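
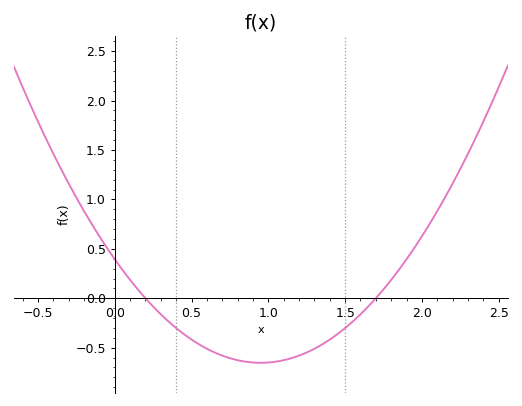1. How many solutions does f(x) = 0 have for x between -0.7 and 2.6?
2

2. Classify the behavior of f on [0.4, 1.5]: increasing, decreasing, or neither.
neither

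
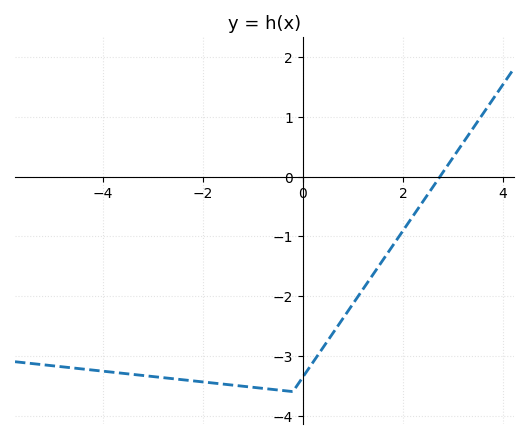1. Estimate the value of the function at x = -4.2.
-3.2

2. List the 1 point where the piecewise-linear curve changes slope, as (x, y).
(-0.2, -3.6)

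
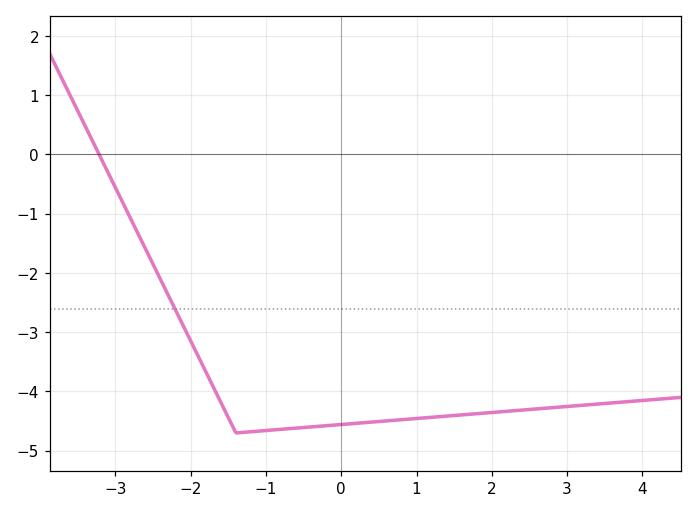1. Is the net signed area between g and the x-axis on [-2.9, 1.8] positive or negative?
negative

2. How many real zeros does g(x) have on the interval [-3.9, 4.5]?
1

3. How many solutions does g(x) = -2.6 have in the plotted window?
1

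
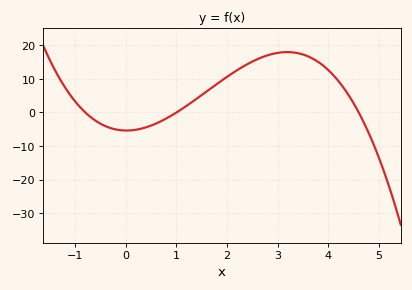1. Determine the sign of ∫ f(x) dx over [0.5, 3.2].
positive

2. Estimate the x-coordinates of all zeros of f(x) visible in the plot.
-0.8, 1, 4.6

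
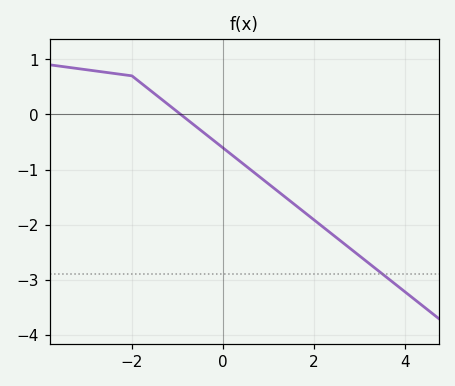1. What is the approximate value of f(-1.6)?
0.439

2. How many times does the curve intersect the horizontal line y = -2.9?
1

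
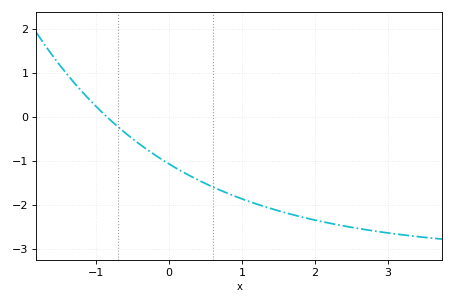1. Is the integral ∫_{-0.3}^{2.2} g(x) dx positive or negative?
negative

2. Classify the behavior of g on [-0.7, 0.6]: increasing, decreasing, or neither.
decreasing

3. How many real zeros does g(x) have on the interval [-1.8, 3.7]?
1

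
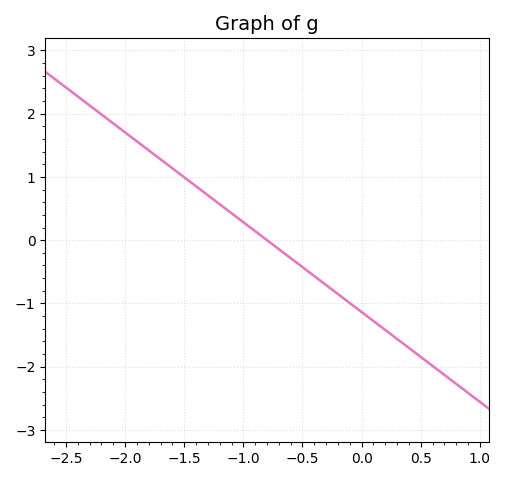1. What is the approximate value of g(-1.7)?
1.28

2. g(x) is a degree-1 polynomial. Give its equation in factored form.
y = -1.42(x + 0.8)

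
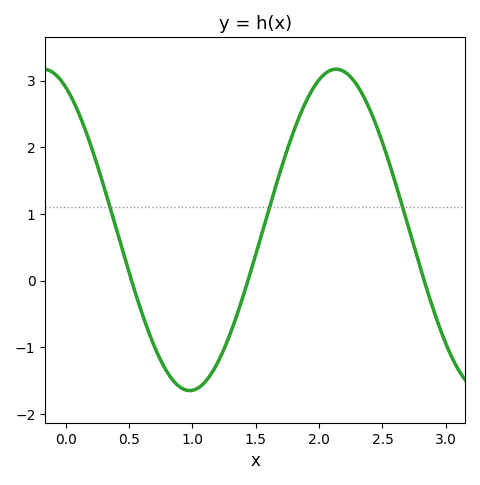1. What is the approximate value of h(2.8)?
0.2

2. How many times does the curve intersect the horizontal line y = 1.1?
3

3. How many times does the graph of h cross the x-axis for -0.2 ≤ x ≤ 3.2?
3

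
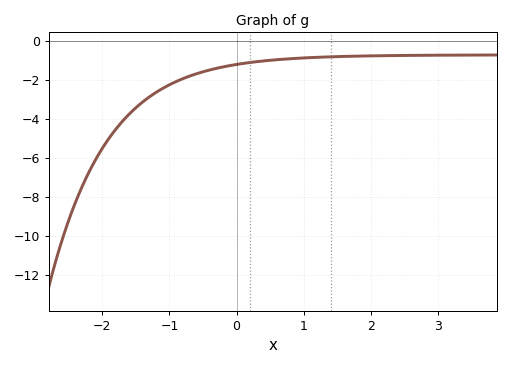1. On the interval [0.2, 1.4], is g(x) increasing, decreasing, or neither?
increasing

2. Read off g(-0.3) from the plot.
-1.4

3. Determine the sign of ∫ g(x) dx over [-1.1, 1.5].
negative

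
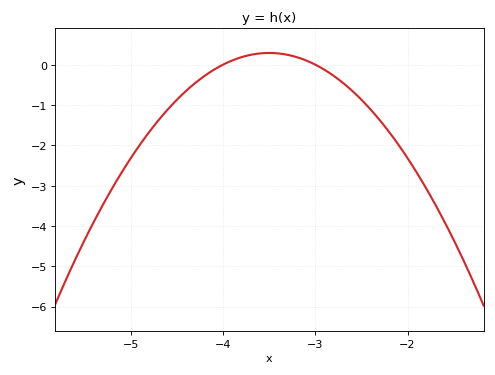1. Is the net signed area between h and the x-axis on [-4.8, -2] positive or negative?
negative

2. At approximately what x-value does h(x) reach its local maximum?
-3.5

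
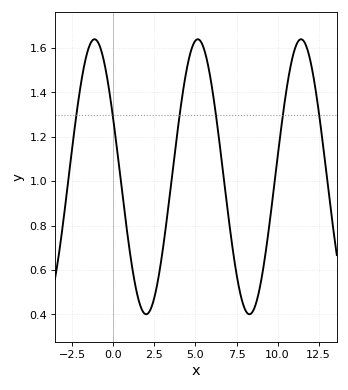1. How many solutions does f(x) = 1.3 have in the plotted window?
6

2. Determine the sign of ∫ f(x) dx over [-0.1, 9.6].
positive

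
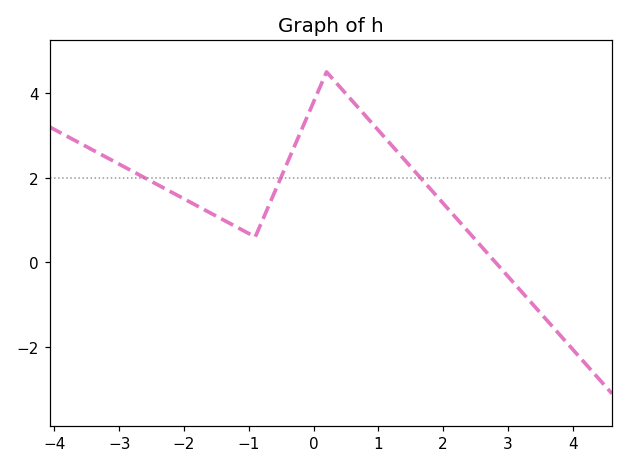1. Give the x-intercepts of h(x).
2.81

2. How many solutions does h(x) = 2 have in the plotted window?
3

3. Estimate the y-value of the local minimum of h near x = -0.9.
0.602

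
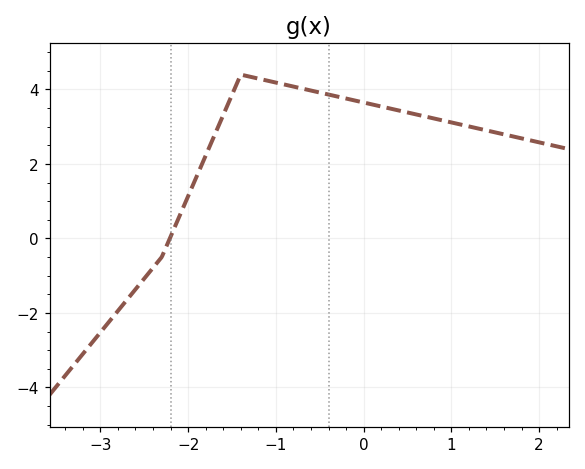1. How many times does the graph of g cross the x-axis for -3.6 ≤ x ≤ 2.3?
1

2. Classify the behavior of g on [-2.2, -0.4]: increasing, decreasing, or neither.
neither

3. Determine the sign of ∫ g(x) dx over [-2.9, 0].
positive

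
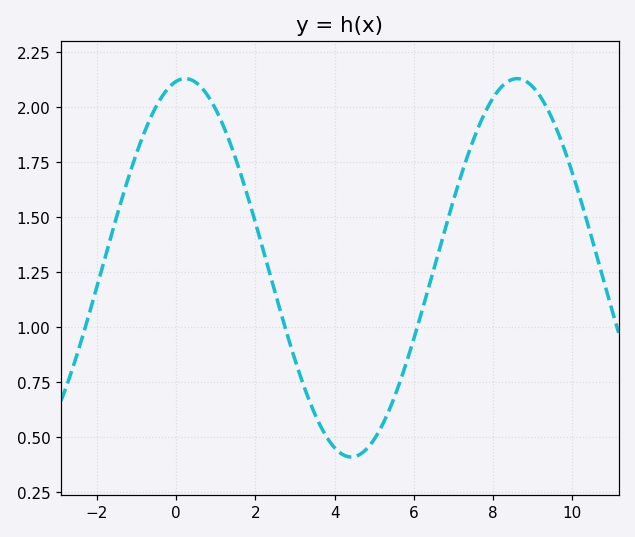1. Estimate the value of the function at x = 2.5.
1.16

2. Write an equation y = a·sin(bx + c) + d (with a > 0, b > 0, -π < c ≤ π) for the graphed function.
y = 0.86sin(0.75x + 1.4) + 1.27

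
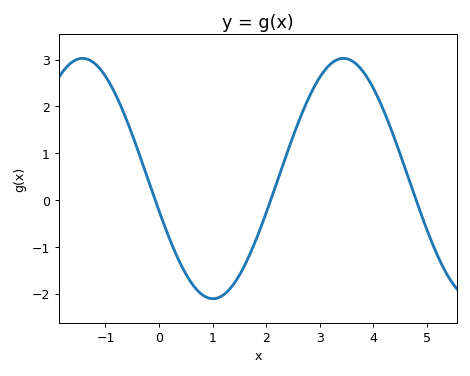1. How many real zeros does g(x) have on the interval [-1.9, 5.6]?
3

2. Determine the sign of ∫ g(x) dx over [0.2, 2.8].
negative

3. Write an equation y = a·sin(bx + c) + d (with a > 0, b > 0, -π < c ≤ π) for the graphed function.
y = 2.57sin(1.3x - 2.9) + 0.46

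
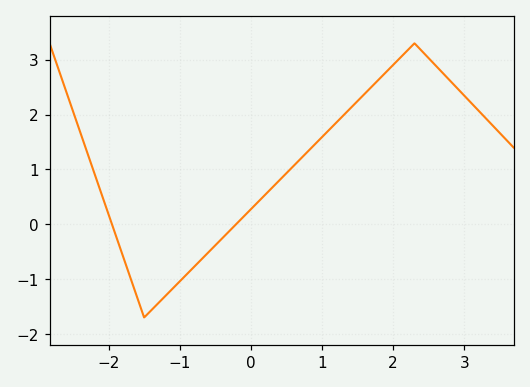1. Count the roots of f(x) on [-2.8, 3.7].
2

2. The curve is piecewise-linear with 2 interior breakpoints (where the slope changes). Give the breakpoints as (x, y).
(-1.5, -1.7); (2.3, 3.3)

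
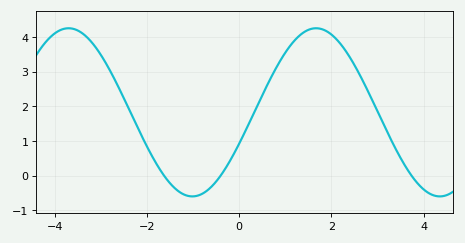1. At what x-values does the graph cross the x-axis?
-1.63, -0.403, 3.74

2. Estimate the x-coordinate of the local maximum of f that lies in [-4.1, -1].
-3.7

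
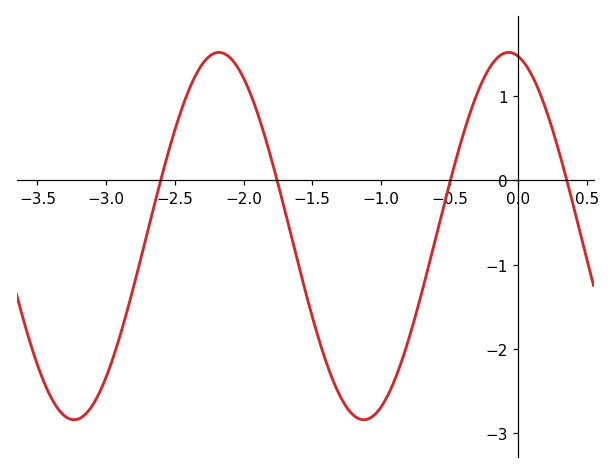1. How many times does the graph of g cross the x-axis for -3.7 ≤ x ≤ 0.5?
4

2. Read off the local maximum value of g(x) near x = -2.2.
1.5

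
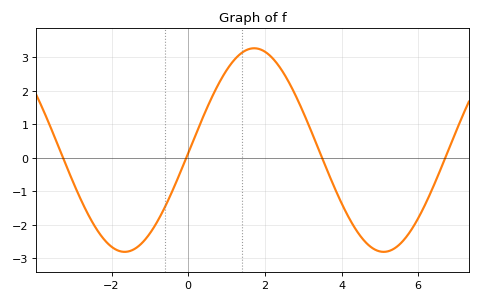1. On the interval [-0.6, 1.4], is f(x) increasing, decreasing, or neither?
increasing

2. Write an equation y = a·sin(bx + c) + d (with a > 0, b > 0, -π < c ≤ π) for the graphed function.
y = 3.04sin(0.93x - 0.03) + 0.23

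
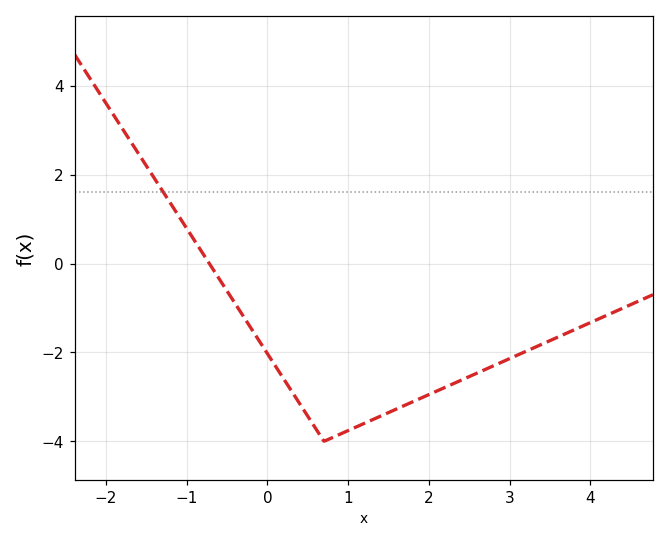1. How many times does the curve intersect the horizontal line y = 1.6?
1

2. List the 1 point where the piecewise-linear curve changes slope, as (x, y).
(0.7, -4)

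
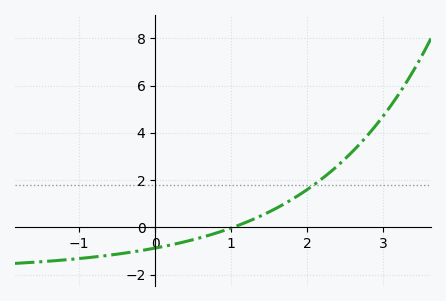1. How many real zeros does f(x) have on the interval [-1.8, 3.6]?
1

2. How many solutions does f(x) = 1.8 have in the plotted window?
1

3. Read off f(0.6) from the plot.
-0.436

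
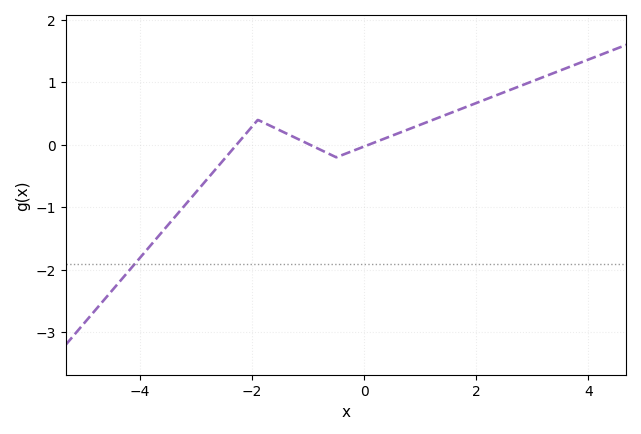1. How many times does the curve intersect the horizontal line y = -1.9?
1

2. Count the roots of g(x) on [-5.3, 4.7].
3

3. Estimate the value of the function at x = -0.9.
0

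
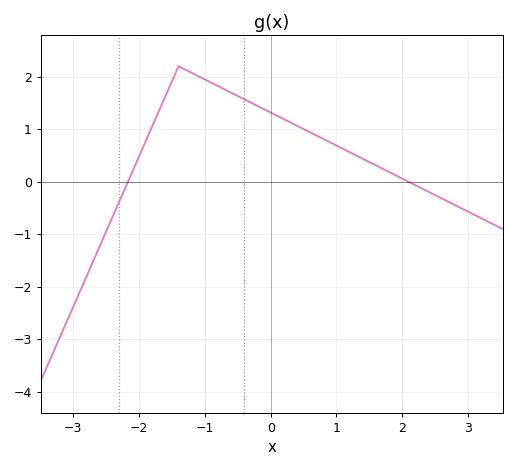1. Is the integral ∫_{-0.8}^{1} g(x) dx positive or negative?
positive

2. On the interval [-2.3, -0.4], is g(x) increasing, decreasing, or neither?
neither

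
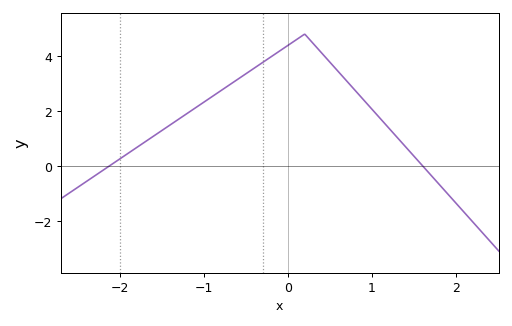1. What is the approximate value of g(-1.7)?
0.8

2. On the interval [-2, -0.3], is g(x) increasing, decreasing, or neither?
increasing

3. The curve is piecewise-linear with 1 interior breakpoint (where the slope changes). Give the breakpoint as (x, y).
(0.2, 4.8)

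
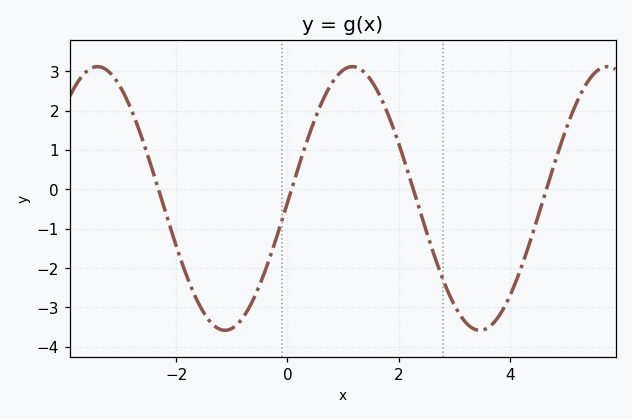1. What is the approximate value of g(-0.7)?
-3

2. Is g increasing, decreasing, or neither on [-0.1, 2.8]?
neither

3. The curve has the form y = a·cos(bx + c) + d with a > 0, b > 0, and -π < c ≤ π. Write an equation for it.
y = 3.35cos(1.4x - 1.6) - 0.23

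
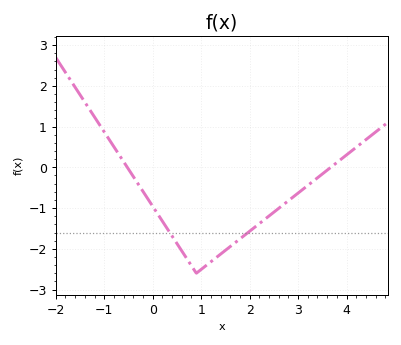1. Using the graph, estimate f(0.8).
-2.42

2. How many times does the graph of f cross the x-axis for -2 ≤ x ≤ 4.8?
2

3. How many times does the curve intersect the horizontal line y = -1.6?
2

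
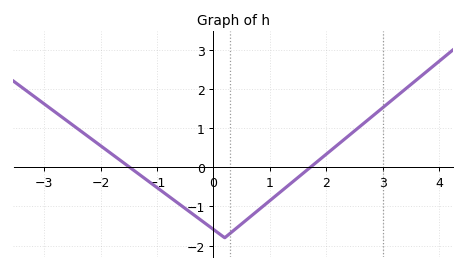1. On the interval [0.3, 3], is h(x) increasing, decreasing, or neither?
increasing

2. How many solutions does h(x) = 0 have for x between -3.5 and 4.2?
2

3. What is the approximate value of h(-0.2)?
-1.4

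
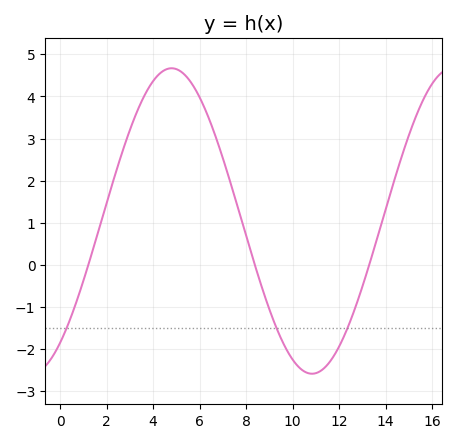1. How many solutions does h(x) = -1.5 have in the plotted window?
3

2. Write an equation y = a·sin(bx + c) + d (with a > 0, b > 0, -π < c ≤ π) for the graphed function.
y = 3.63sin(0.52x - 0.92) + 1.04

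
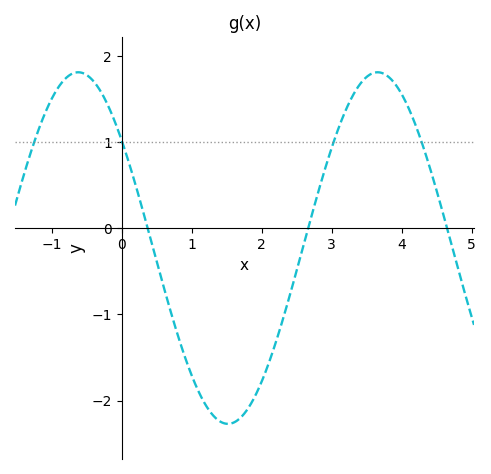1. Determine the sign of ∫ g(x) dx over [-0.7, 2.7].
negative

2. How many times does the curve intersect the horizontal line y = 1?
4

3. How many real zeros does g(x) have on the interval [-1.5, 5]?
3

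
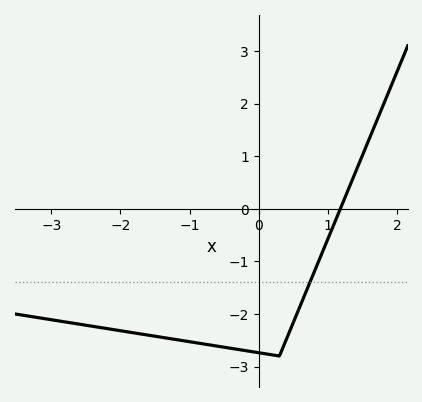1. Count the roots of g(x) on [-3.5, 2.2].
1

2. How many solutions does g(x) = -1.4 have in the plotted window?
1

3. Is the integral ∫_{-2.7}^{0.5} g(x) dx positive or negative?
negative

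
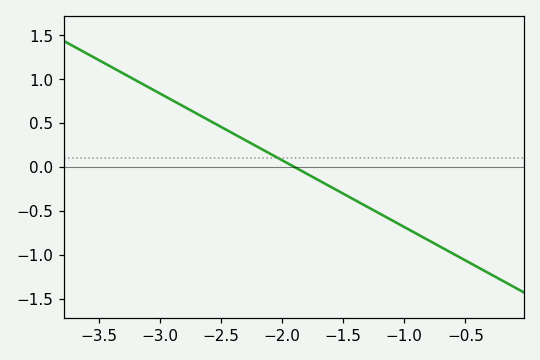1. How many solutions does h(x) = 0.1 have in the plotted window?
1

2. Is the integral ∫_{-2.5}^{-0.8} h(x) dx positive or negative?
negative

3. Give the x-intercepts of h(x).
-1.9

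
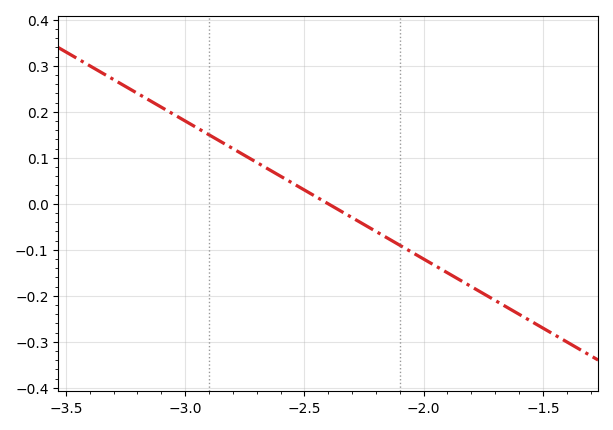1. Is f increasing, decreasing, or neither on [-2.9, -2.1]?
decreasing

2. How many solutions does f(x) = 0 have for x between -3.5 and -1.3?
1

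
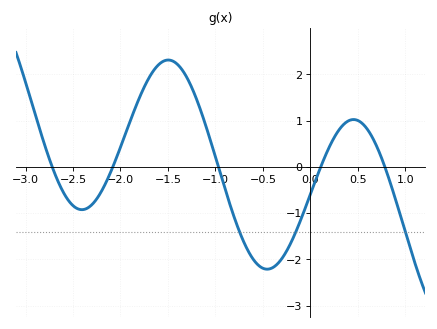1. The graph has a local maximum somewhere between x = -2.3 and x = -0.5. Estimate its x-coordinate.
-1.5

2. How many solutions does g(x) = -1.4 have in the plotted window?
3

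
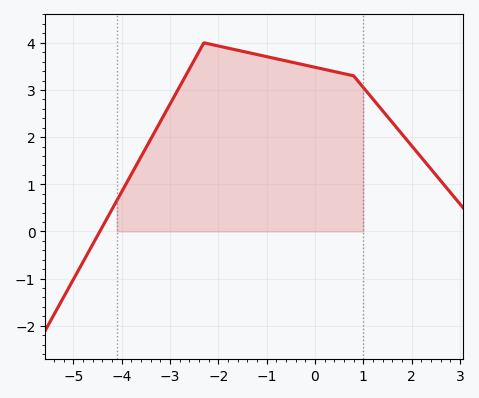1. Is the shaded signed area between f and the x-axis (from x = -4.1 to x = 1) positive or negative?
positive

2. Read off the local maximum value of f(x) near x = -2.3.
4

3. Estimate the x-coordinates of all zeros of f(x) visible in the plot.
-4.4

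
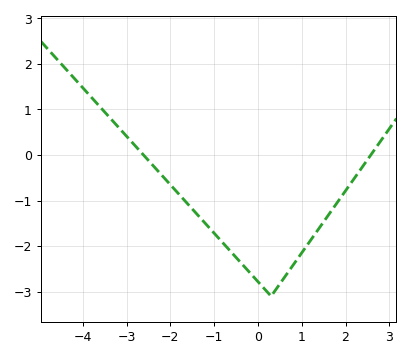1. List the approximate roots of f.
-2.61, 2.58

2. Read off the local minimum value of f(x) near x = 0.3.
-3.1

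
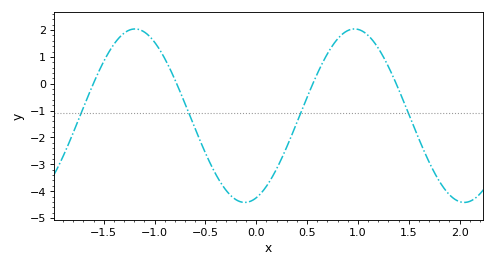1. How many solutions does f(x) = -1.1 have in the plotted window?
4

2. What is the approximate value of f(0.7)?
1.1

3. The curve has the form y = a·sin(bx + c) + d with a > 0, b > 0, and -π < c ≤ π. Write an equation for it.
y = 3.23sin(2.9x - 1.2) - 1.19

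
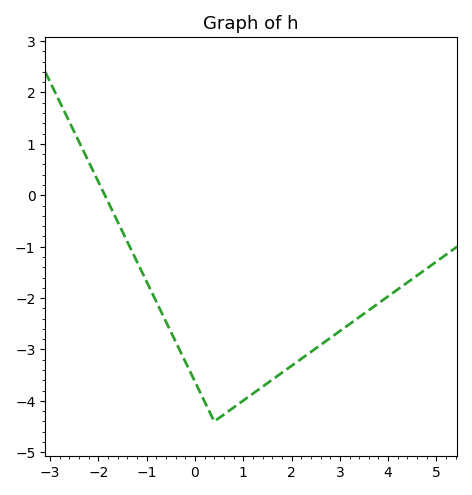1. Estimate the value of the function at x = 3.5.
-2.3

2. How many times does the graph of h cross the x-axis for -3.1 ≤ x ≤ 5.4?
1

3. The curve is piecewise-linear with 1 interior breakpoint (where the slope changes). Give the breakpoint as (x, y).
(0.4, -4.4)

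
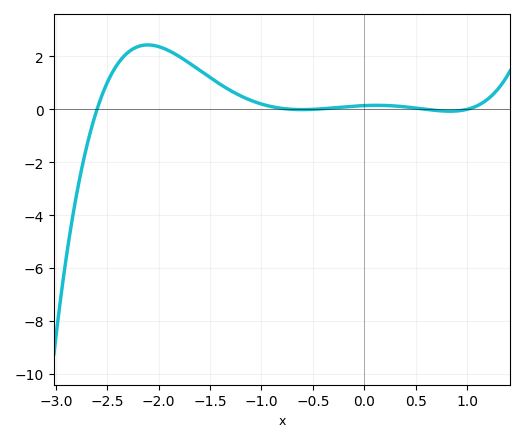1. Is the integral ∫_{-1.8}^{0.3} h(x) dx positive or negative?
positive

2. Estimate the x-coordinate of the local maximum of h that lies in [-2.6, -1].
-2.11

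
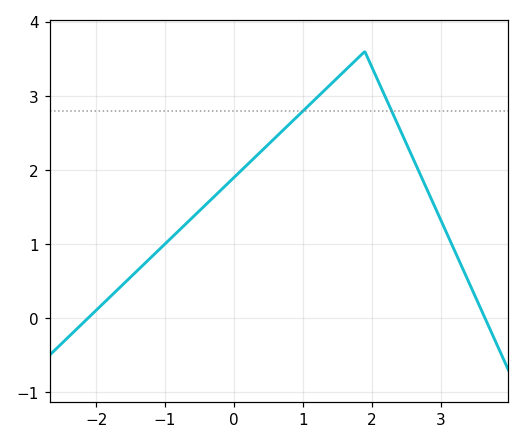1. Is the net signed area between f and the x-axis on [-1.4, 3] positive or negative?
positive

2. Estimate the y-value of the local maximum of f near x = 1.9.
3.6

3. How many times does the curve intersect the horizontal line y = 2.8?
2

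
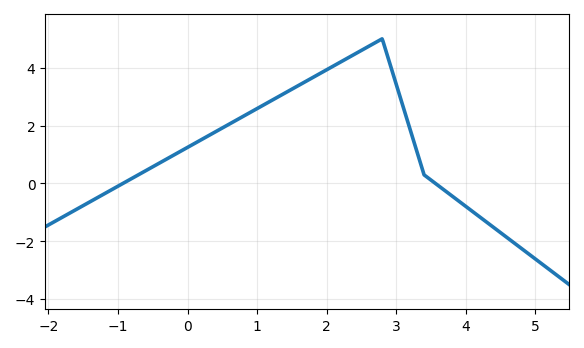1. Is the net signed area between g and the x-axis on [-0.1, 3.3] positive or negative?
positive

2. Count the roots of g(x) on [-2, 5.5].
2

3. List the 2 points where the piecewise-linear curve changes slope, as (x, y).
(2.8, 5); (3.4, 0.3)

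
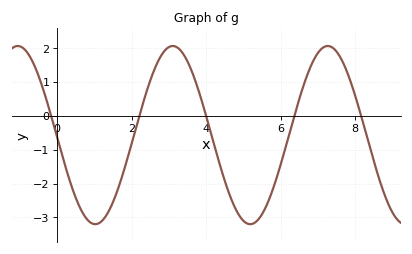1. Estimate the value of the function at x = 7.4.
2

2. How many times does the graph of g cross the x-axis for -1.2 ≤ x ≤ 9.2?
5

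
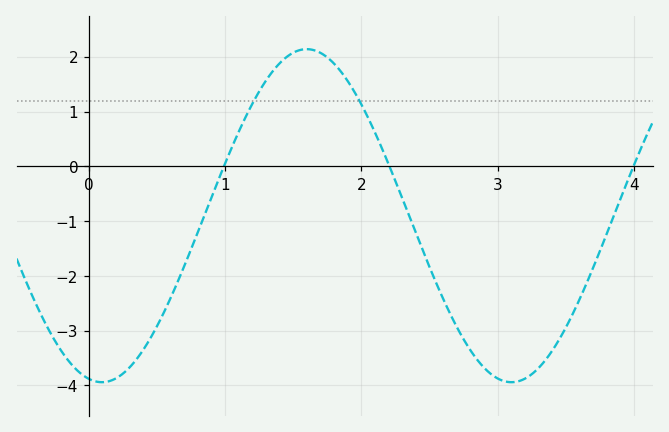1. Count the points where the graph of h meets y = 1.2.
2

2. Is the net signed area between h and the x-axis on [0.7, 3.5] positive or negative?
negative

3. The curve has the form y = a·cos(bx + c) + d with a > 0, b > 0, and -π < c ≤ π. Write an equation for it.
y = 3.04cos(2.09x + 2.94) - 0.9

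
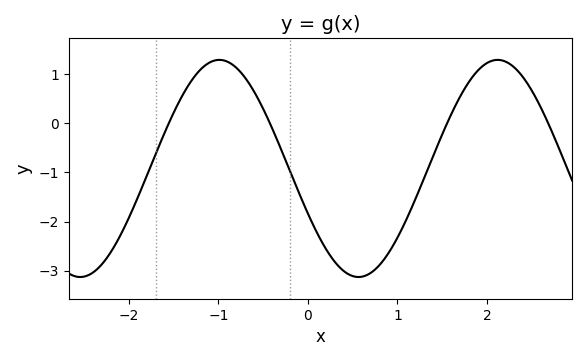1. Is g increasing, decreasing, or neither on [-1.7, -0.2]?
neither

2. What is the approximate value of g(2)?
1.2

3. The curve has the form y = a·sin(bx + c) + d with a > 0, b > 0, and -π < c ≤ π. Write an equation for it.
y = 2.21sin(2x - 2.7) - 0.92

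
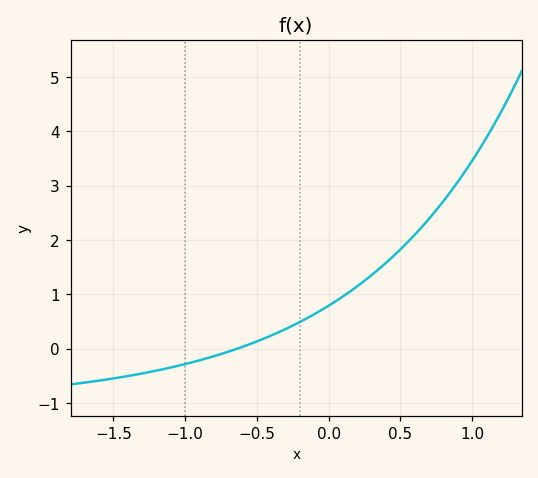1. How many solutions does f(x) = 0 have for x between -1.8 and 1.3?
1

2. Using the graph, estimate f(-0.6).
0.033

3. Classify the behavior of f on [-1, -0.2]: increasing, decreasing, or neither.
increasing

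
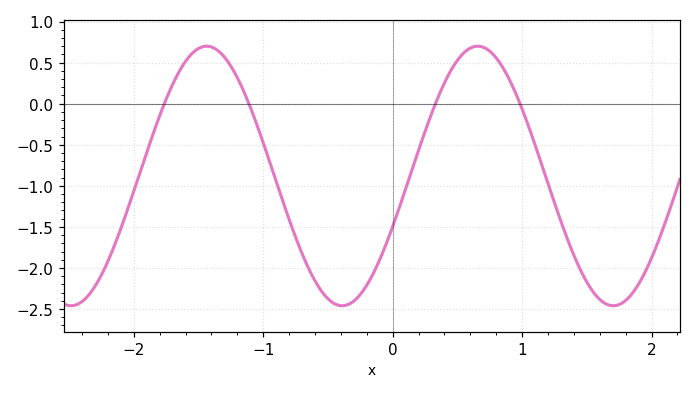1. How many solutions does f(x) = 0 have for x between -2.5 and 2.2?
4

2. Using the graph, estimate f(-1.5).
0.65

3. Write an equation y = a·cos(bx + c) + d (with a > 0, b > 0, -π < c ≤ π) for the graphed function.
y = 1.58cos(3x - 2) - 0.88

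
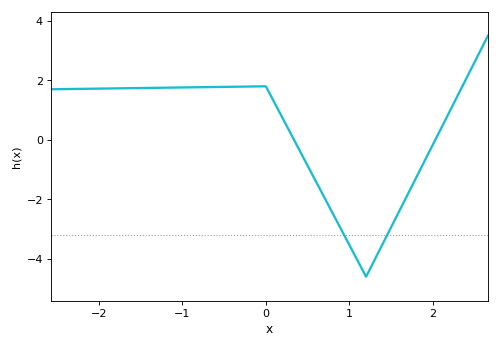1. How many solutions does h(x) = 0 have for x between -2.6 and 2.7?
2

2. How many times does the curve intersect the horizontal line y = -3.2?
2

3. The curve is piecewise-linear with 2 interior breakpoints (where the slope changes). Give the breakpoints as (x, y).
(0, 1.8); (1.2, -4.6)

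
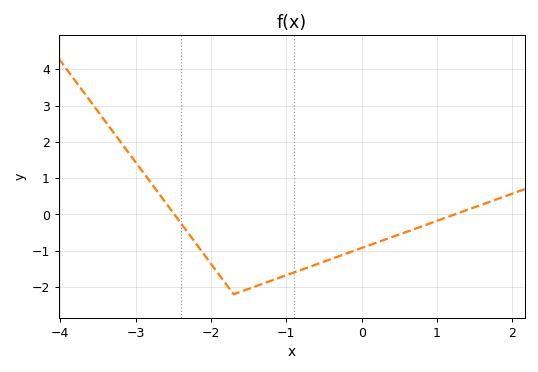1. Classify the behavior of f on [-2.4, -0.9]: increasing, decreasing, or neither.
neither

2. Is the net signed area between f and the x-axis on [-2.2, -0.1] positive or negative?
negative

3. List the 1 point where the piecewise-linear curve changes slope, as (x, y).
(-1.7, -2.2)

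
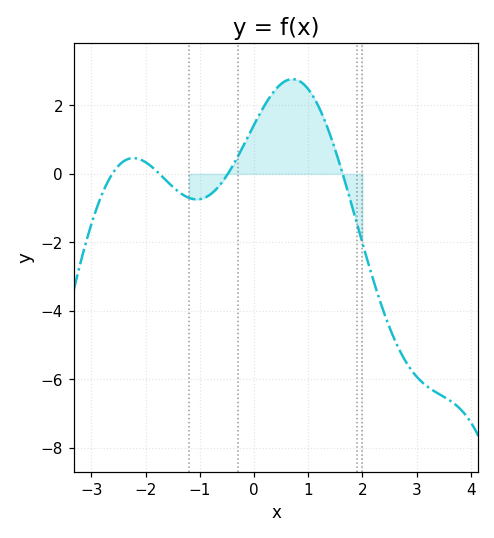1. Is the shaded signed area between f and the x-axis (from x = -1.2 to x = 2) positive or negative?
positive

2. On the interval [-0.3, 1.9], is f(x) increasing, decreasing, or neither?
neither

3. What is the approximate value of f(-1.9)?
0.223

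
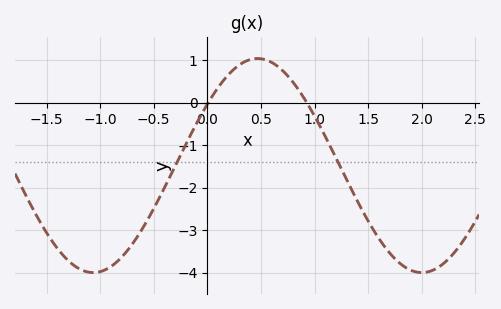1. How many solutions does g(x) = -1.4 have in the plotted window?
2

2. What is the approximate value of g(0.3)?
0.9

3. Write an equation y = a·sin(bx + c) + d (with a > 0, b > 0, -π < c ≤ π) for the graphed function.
y = 2.52sin(2x + 0.61) - 1.48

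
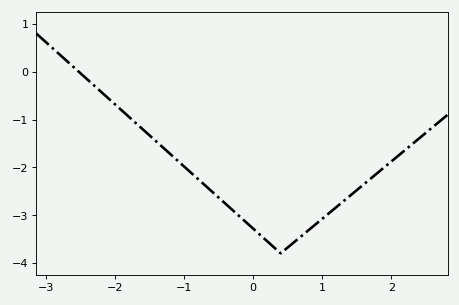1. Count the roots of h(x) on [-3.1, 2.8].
1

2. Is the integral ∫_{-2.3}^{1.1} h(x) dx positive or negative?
negative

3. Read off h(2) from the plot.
-1.88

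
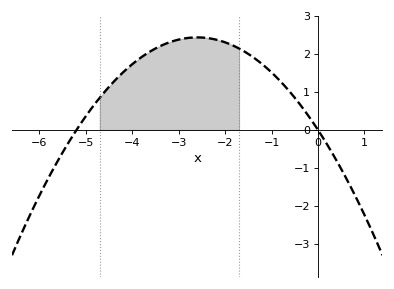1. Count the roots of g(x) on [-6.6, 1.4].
2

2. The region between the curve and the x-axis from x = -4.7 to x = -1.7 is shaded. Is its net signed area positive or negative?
positive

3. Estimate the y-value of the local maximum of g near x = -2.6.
2.43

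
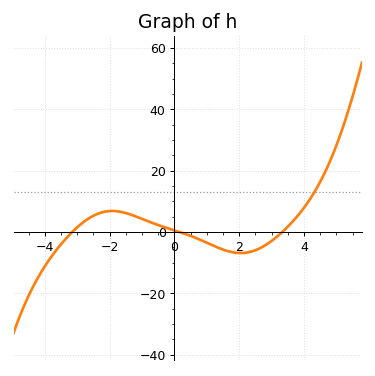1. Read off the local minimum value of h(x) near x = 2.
-6.9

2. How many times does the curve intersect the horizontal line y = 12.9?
1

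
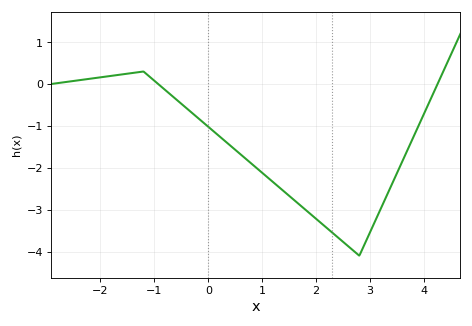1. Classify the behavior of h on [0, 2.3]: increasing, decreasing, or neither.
decreasing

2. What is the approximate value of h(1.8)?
-3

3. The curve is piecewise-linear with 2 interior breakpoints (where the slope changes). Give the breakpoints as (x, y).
(-1.2, 0.3); (2.8, -4.1)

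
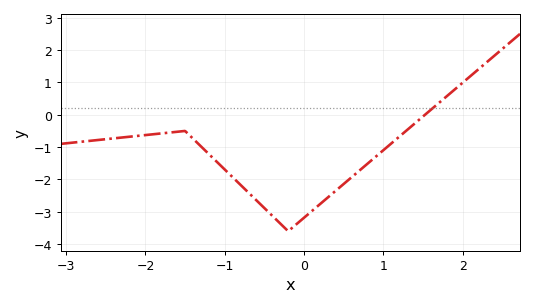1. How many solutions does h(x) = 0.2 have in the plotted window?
1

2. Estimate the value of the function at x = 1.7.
0.364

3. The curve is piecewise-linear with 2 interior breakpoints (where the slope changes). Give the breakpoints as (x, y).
(-1.5, -0.5); (-0.2, -3.6)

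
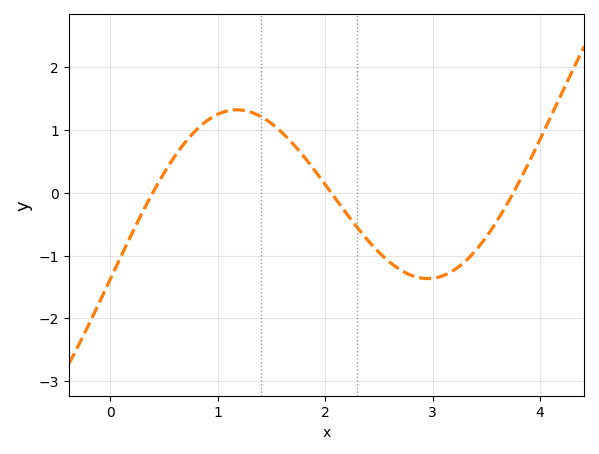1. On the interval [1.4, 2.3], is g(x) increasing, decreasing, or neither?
decreasing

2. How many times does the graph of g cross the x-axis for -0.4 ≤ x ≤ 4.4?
3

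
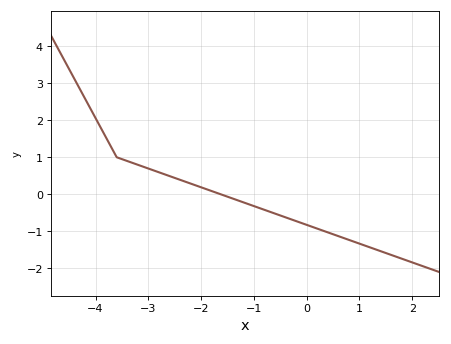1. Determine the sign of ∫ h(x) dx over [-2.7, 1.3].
negative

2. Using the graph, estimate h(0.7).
-1.18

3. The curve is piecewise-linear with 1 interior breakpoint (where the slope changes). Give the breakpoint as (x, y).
(-3.6, 1)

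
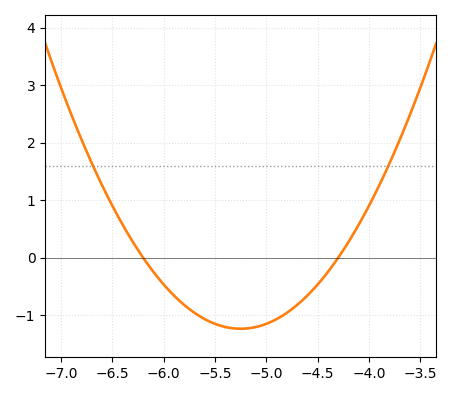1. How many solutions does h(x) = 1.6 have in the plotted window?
2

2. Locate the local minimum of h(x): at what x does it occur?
-5.2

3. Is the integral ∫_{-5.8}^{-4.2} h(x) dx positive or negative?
negative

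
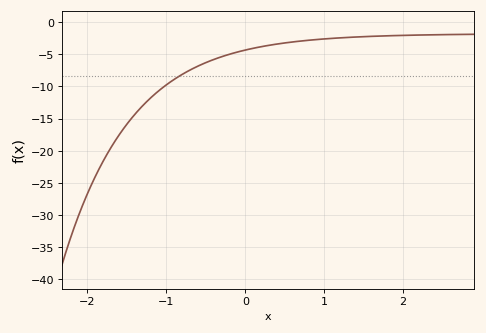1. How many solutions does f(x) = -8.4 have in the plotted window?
1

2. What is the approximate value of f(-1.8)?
-21.6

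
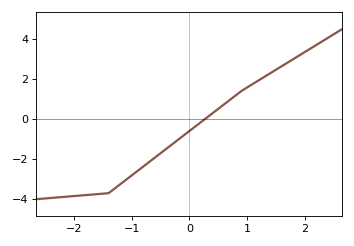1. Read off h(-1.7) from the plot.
-3.8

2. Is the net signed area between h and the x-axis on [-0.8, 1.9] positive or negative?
positive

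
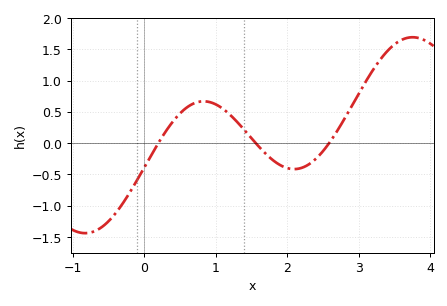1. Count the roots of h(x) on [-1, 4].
3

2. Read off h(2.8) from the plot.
0.4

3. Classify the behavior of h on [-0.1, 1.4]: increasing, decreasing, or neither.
neither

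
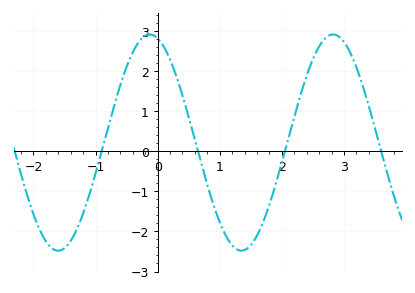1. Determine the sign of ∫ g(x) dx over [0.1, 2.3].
negative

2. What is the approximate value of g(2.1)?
0.3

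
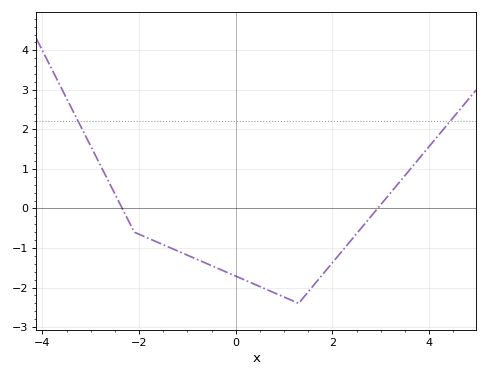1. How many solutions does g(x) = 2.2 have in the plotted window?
2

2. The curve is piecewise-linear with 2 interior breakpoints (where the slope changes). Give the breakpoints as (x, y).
(-2.1, -0.6); (1.3, -2.4)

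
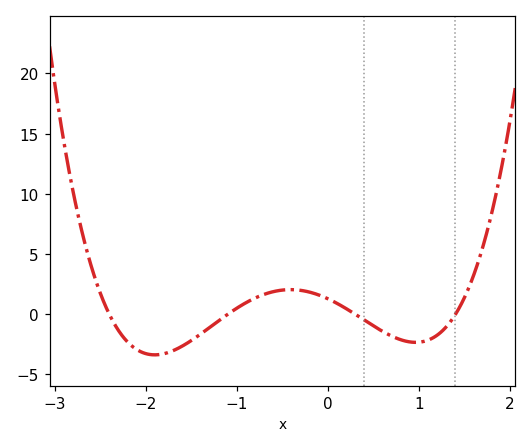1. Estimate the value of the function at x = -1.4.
-1.66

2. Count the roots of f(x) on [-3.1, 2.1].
4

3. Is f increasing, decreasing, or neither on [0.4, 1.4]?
neither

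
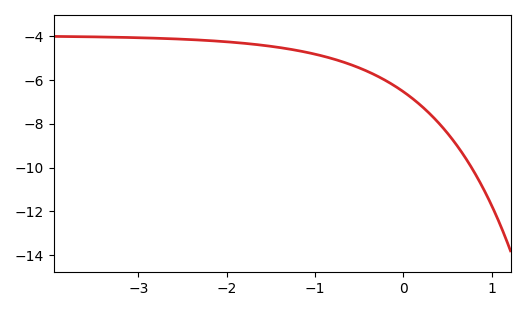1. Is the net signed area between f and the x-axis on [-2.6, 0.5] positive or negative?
negative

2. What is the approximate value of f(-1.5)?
-4.45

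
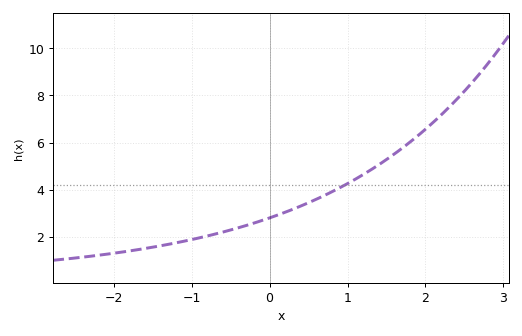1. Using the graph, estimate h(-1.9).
1.36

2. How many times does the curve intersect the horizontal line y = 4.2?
1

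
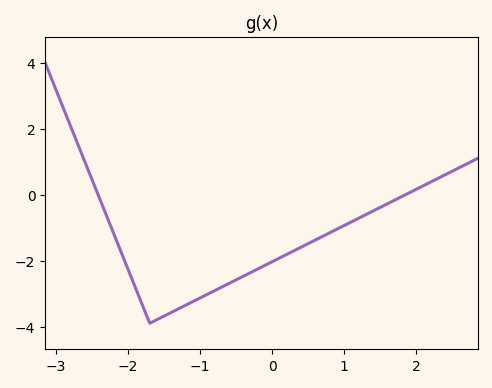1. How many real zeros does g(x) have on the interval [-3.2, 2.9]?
2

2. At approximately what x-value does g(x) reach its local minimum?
-1.7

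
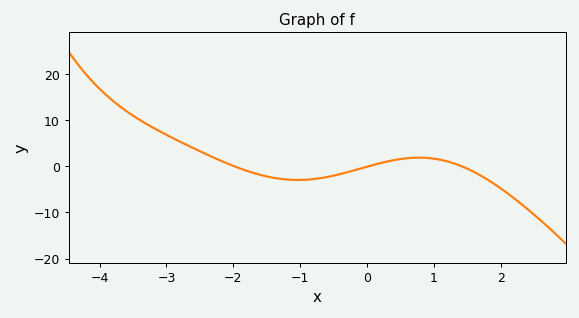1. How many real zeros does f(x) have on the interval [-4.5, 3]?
3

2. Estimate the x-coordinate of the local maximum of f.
0.8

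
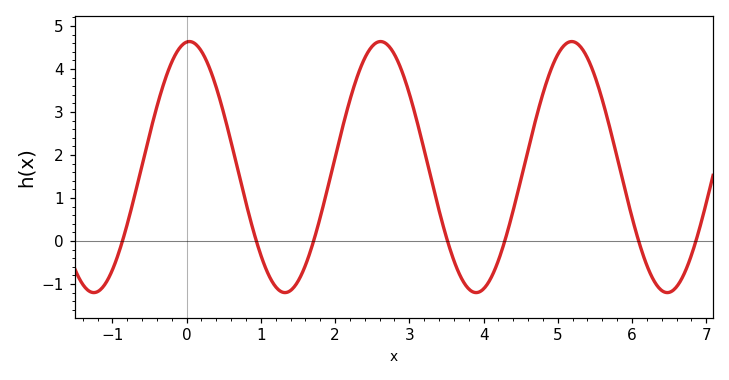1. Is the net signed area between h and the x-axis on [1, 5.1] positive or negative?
positive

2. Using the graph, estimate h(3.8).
-1.1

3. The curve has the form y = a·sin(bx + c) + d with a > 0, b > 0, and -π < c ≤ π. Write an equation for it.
y = 2.92sin(2.4x + 1.5) + 1.72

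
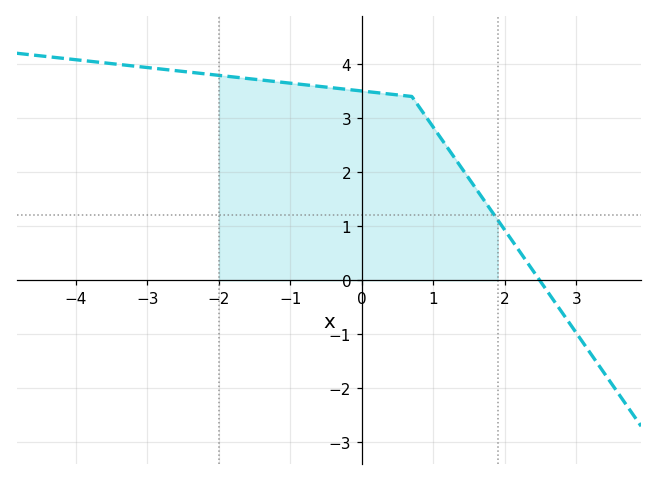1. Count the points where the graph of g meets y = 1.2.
1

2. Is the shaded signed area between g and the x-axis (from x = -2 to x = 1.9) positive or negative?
positive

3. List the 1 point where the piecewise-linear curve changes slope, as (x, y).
(0.7, 3.4)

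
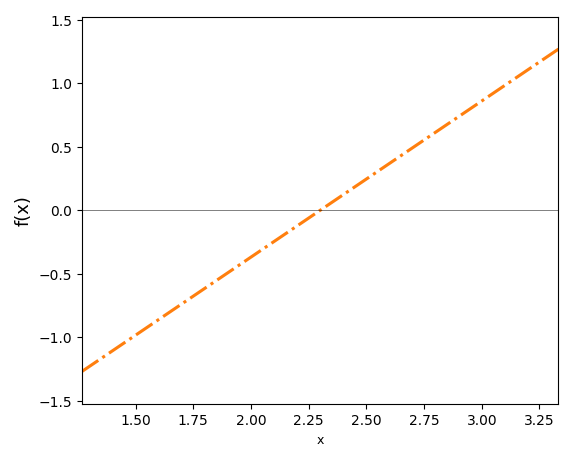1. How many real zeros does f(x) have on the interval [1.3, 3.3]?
1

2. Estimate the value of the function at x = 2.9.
0.75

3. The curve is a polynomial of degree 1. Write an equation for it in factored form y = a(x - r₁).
y = 1.23(x - 2.3)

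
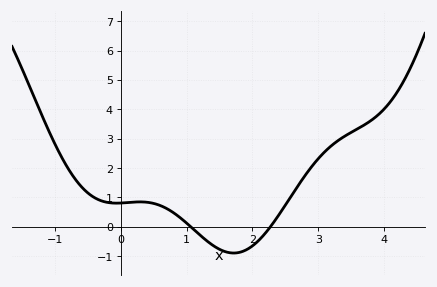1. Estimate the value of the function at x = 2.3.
0.1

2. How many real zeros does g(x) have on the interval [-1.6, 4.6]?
2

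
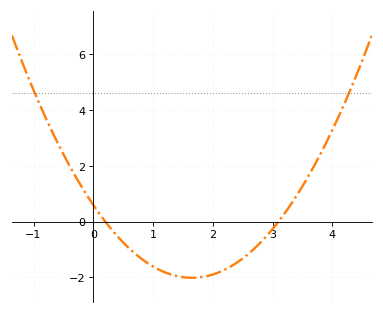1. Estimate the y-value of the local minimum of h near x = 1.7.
-2.02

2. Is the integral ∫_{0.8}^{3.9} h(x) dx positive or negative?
negative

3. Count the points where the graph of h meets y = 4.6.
2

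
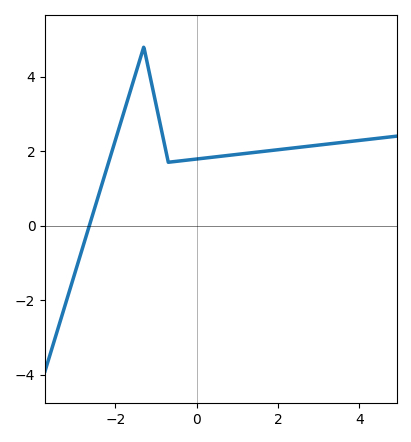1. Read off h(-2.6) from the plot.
0.2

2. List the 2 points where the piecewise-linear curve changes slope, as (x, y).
(-1.3, 4.8); (-0.7, 1.7)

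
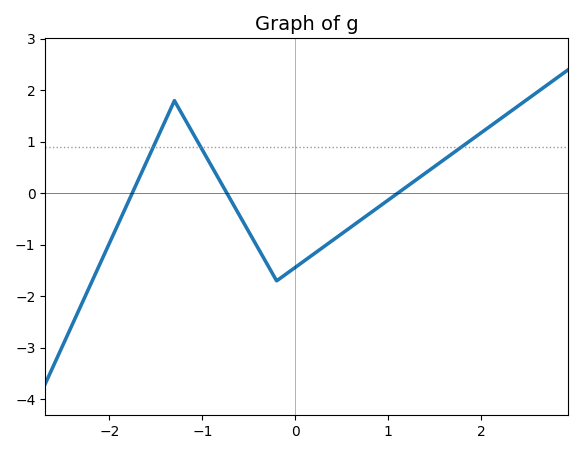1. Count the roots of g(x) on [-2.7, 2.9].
3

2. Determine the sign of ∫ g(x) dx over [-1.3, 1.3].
negative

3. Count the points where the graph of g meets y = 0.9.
3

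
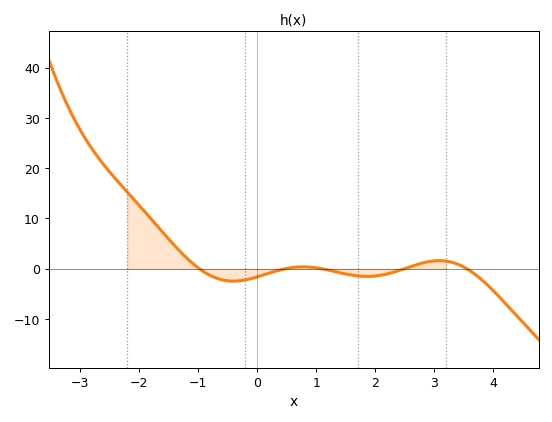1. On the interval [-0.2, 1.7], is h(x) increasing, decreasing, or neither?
neither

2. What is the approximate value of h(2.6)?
0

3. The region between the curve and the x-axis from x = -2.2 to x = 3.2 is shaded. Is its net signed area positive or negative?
positive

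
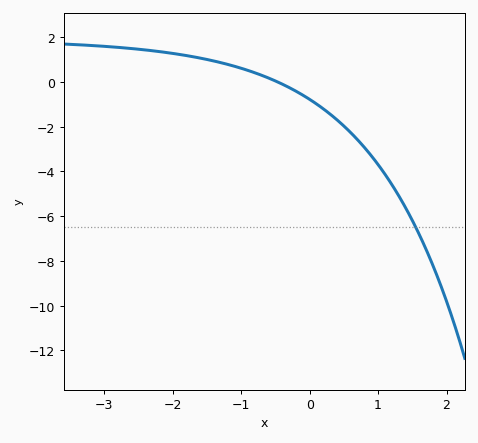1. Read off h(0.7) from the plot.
-2.59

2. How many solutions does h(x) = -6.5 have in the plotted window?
1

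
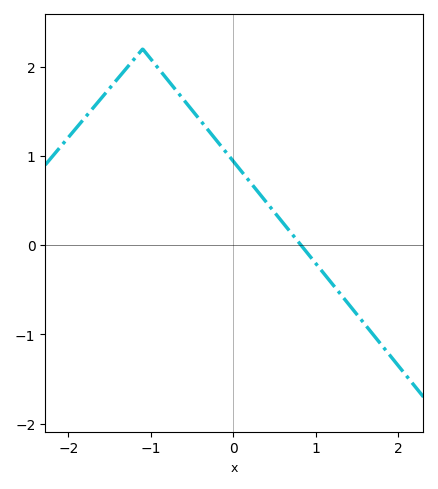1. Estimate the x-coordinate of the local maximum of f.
-1.1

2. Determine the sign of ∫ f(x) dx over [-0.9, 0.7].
positive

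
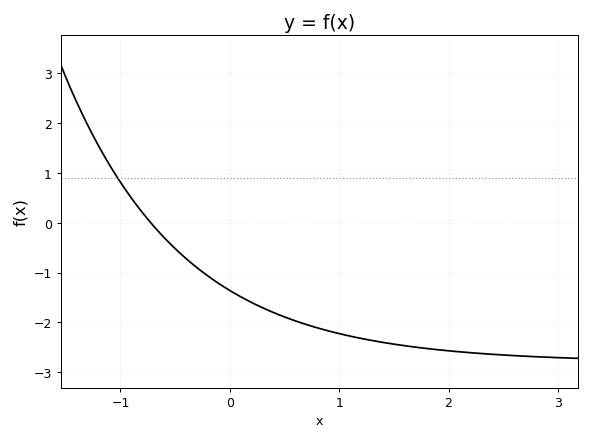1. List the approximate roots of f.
-0.723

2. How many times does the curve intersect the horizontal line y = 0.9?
1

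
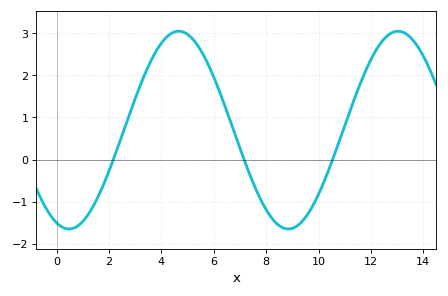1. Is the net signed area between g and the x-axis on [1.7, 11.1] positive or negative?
positive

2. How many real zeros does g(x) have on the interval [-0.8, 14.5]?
3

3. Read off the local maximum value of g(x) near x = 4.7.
3.05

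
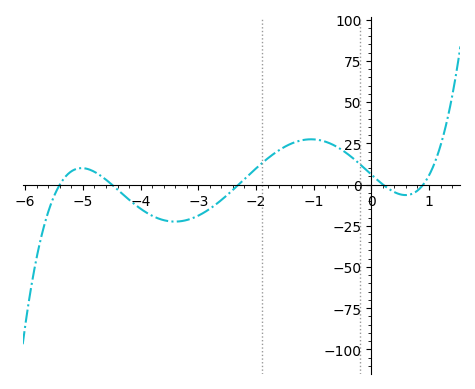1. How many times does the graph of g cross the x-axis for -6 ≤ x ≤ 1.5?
5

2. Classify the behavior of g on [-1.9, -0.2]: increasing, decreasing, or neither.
neither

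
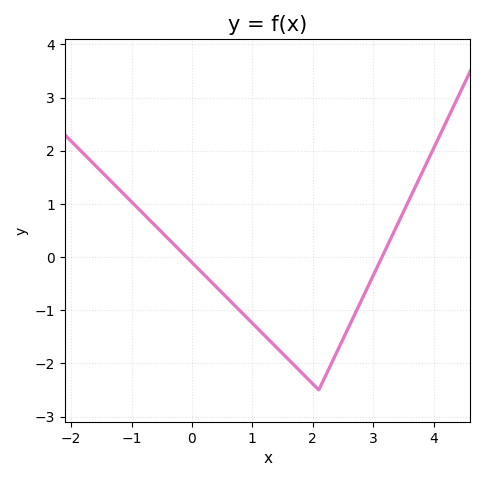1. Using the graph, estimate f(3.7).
1.3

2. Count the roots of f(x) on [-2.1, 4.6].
2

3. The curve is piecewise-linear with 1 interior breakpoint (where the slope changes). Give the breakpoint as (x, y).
(2.1, -2.5)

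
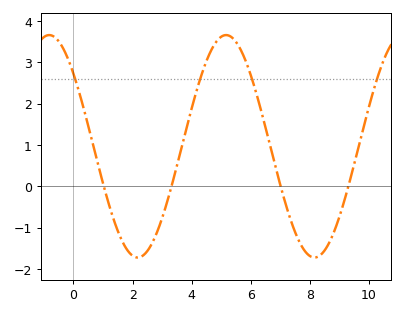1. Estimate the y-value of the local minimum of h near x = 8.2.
-1.72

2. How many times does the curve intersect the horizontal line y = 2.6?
4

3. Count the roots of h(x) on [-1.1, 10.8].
4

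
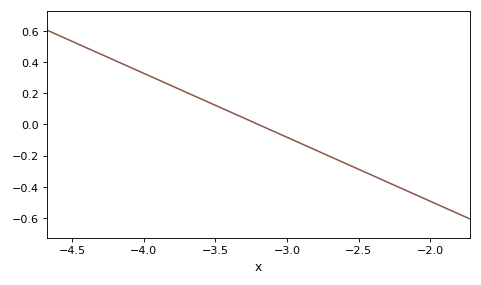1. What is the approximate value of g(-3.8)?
0.246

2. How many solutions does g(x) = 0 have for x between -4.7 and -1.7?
1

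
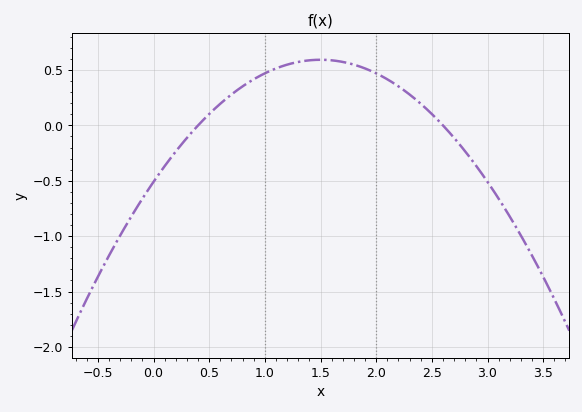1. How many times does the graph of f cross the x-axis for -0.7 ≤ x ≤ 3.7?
2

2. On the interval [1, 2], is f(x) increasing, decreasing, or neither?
neither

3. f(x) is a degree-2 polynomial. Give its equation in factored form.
y = -0.49(x - 0.4)(x - 2.6)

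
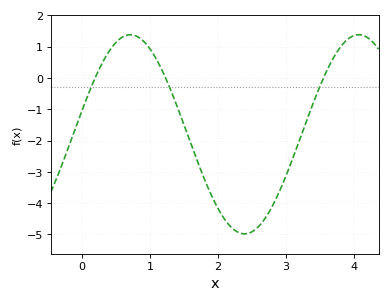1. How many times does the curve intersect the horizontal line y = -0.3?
3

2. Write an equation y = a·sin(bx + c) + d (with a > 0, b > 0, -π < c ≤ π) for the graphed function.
y = 3.18sin(1.9x + 0.24) - 1.8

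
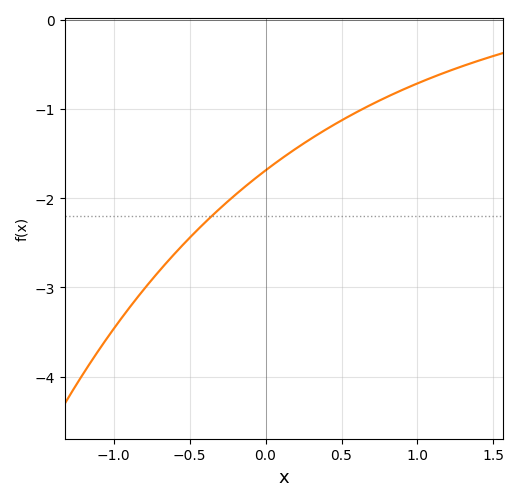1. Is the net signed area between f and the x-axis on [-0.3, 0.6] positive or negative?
negative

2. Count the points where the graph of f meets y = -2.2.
1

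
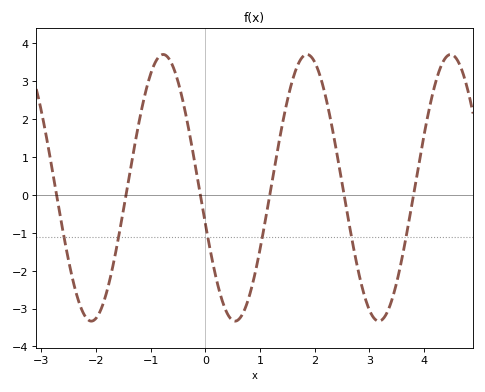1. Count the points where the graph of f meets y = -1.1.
6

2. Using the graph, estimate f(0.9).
-2.1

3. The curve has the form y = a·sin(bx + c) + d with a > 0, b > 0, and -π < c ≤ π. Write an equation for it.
y = 3.52sin(2.4x - 2.9) + 0.19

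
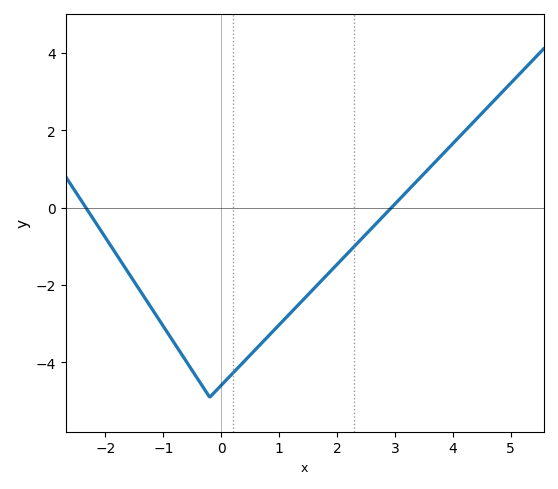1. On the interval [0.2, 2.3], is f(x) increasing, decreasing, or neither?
increasing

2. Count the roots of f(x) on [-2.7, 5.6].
2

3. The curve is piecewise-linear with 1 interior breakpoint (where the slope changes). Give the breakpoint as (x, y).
(-0.2, -4.9)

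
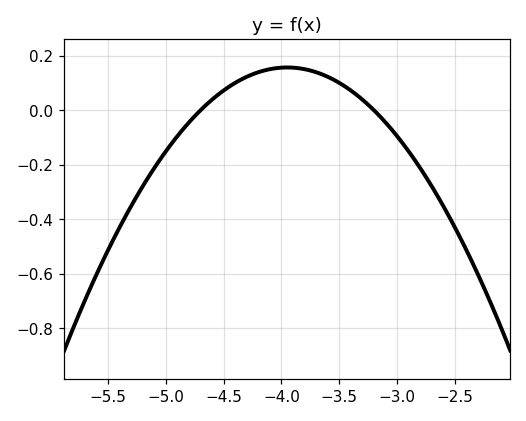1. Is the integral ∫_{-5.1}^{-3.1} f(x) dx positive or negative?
positive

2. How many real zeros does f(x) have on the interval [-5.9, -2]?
2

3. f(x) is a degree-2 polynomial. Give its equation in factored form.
y = -0.28(x + 4.7)(x + 3.2)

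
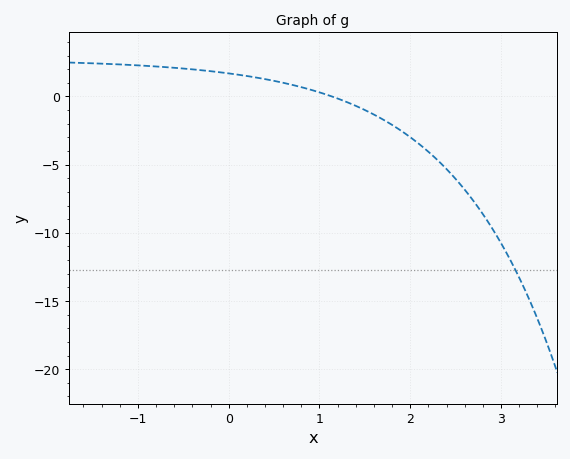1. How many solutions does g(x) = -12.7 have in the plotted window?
1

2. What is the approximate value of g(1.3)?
-0.5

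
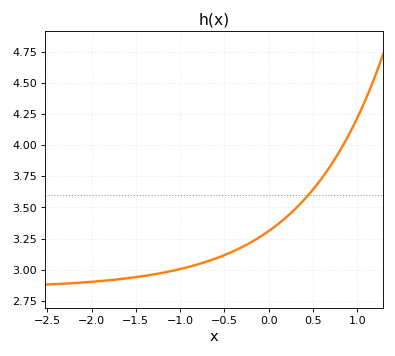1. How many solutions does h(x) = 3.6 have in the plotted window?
1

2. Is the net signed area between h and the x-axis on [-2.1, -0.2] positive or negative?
positive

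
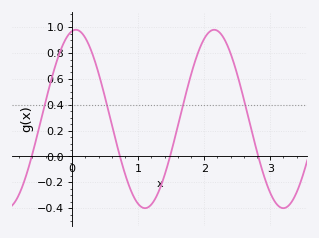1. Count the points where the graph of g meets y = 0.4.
4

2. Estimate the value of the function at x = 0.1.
0.98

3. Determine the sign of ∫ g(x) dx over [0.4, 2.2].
positive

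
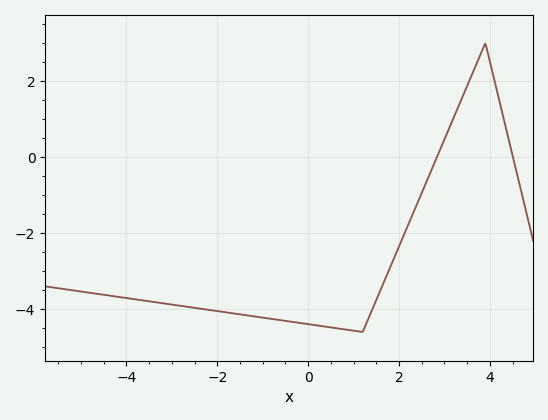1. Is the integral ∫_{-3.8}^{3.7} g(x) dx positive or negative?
negative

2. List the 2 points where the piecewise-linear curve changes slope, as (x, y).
(1.2, -4.6); (3.9, 3)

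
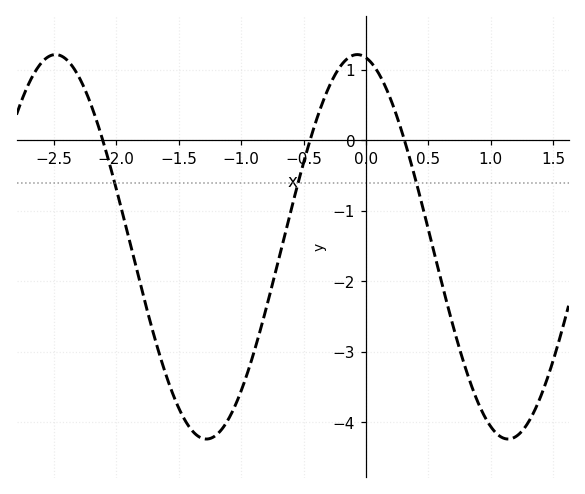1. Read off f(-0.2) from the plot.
1.06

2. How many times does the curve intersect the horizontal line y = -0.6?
3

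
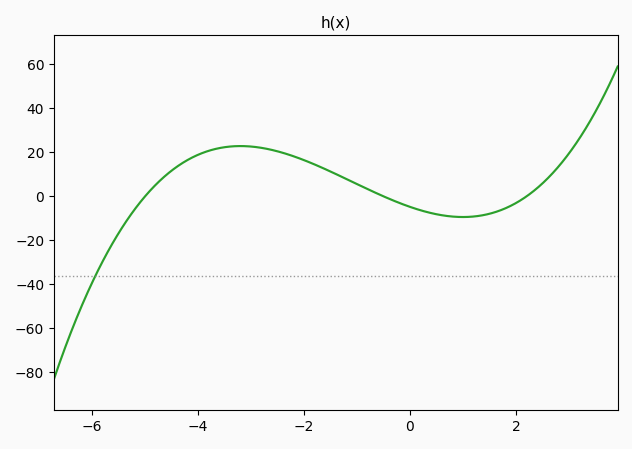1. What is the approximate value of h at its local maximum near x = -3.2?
22.8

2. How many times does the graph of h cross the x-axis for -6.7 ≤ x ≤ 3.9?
3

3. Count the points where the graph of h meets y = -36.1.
1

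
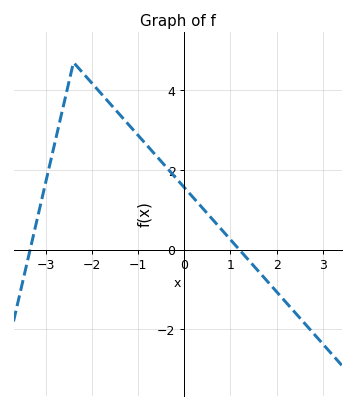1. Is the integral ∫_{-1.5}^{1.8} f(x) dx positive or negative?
positive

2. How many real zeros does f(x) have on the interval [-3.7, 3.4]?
2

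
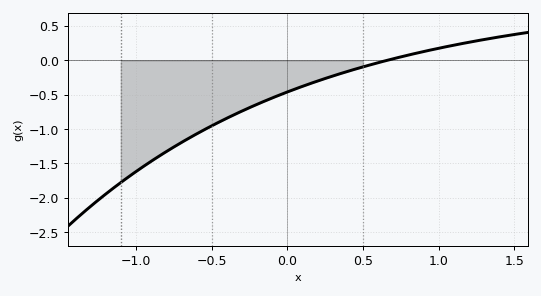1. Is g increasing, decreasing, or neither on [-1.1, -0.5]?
increasing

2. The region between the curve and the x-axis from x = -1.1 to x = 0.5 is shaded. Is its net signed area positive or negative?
negative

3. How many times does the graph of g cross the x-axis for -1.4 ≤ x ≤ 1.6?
1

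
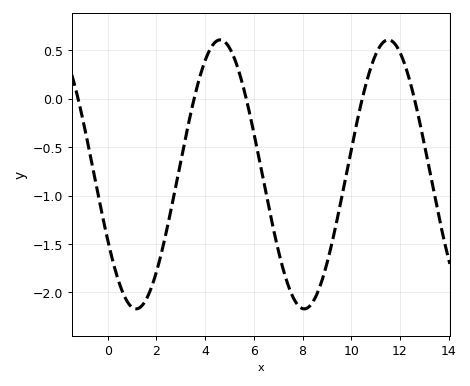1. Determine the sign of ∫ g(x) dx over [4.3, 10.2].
negative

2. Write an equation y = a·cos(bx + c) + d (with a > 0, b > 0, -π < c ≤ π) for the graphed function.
y = 1.39cos(0.91x + 2.1) - 0.78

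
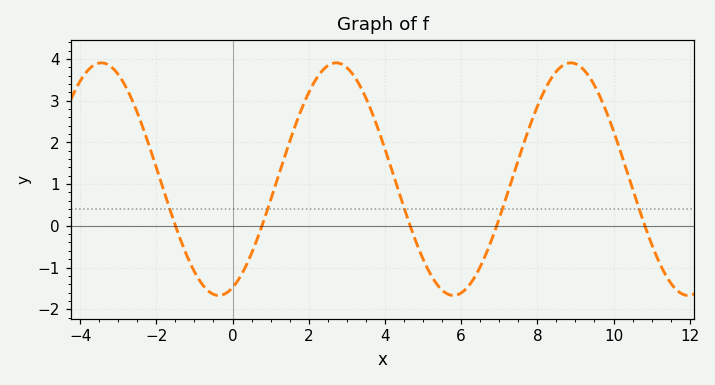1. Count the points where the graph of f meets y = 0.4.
5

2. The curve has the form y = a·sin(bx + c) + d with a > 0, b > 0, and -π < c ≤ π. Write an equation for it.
y = 2.79sin(1x - 1.2) + 1.12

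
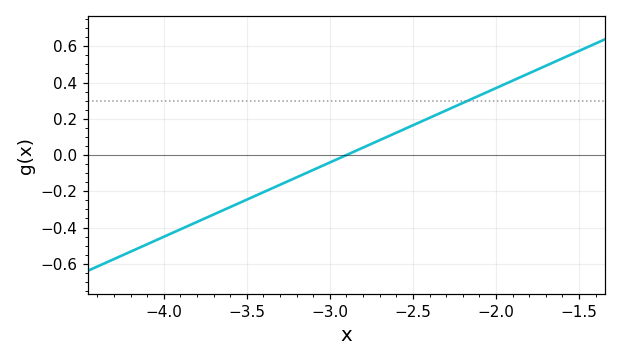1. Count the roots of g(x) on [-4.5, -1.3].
1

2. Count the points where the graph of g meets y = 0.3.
1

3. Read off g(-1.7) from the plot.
0.5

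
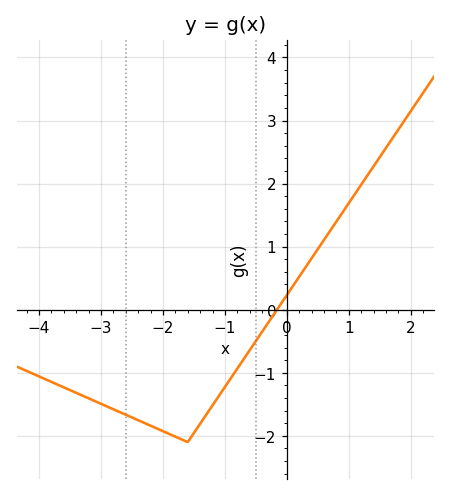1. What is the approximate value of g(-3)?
-1.49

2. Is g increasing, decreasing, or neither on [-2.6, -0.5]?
neither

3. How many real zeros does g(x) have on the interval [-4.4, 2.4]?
1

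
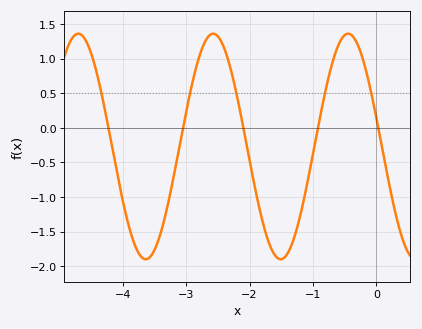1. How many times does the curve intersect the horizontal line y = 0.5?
5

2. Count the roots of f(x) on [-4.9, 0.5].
5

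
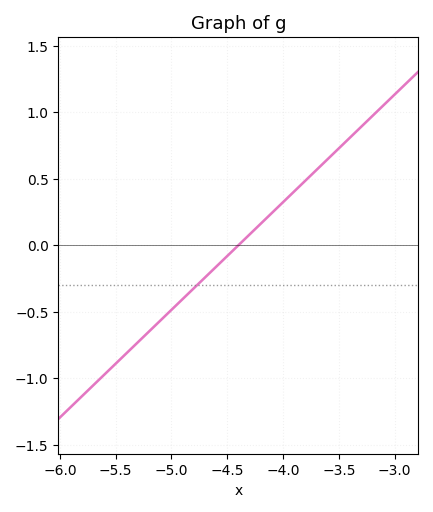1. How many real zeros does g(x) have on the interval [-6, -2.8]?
1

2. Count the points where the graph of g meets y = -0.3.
1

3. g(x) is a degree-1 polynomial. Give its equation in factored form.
y = 0.81(x + 4.4)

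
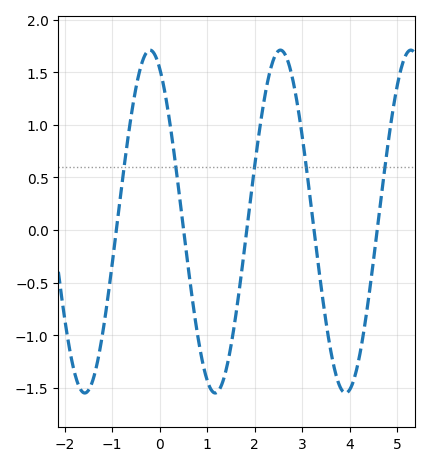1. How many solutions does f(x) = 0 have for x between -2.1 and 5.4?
5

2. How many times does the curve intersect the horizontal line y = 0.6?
5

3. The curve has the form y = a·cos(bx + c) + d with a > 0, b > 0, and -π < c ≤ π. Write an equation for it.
y = 1.63cos(2.3x + 0.46) + 0.08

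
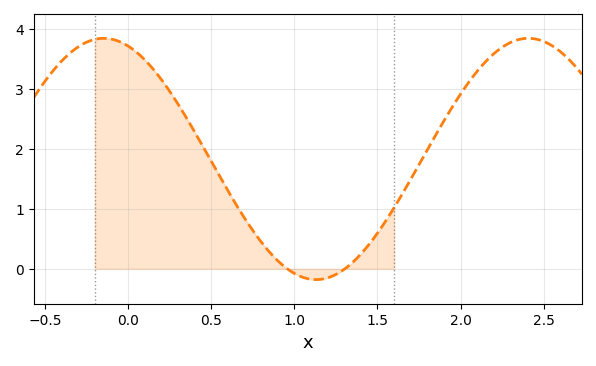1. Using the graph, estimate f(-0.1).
3.8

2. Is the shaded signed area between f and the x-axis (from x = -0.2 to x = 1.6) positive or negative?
positive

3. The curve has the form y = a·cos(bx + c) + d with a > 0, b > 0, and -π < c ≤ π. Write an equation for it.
y = 2.01cos(2.5x + 0.36) + 1.83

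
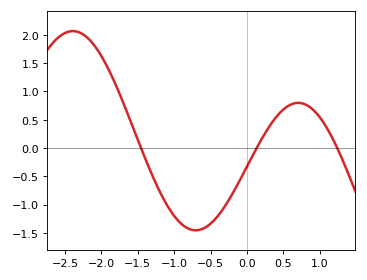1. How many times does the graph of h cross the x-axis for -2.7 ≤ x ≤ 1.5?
3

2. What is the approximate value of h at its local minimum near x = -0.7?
-1.45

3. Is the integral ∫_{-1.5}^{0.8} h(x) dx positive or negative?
negative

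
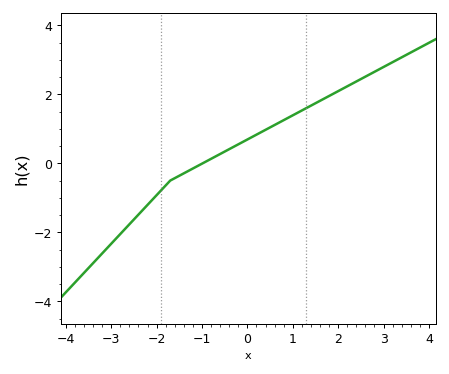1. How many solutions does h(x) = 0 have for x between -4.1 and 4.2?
1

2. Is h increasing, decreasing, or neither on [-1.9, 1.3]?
increasing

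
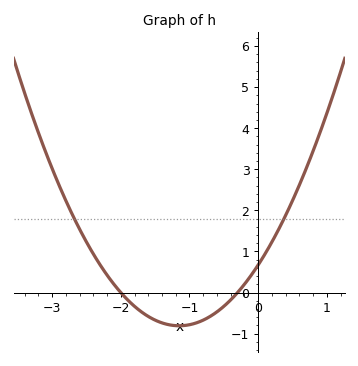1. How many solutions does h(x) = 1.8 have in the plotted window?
2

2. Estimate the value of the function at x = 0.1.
0.9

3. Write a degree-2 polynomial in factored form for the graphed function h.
y = 1.12(x + 2)(x + 0.3)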